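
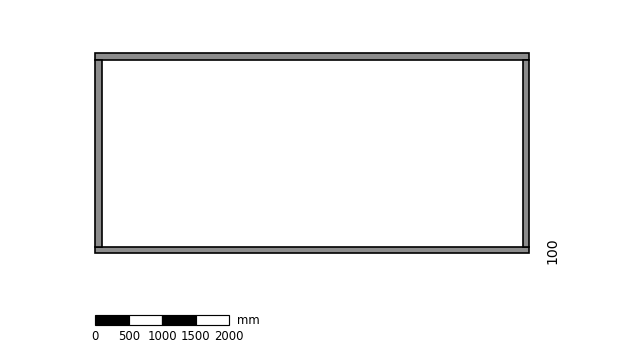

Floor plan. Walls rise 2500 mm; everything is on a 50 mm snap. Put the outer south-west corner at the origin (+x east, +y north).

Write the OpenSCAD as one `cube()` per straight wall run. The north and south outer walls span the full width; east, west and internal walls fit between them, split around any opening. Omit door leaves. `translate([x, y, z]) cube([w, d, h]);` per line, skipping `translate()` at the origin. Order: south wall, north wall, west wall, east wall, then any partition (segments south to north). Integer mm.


cube([6500, 100, 2500]);
translate([0, 2900, 0]) cube([6500, 100, 2500]);
translate([0, 100, 0]) cube([100, 2800, 2500]);
translate([6400, 100, 0]) cube([100, 2800, 2500]);


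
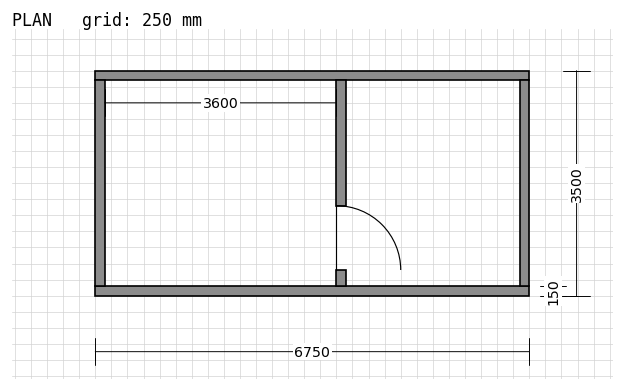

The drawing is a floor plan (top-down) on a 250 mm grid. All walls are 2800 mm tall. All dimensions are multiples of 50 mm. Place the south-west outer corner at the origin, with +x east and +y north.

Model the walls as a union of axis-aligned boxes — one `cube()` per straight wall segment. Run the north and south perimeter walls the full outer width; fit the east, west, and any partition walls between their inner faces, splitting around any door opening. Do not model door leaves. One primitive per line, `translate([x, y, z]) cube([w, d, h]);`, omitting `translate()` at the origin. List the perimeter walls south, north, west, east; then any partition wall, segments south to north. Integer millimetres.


cube([6750, 150, 2800]);
translate([0, 3350, 0]) cube([6750, 150, 2800]);
translate([0, 150, 0]) cube([150, 3200, 2800]);
translate([6600, 150, 0]) cube([150, 3200, 2800]);
translate([3750, 150, 0]) cube([150, 250, 2800]);
translate([3750, 1400, 0]) cube([150, 1950, 2800]);


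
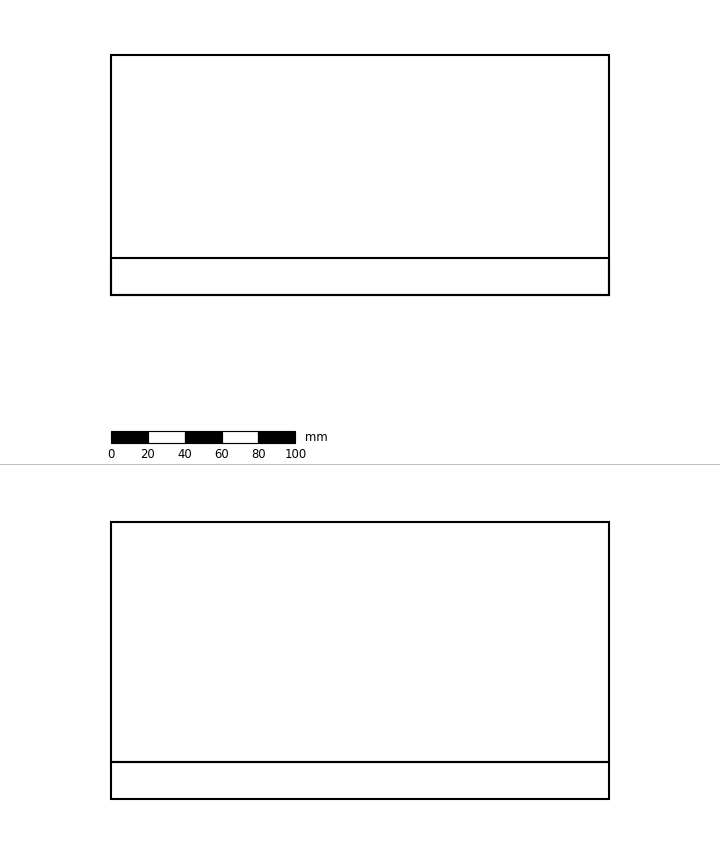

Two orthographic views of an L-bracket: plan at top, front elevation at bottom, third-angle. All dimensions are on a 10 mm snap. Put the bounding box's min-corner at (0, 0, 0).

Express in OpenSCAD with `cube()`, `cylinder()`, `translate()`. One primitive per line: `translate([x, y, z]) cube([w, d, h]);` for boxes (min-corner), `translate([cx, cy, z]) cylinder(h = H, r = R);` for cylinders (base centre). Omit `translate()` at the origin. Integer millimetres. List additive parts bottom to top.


cube([270, 130, 20]);
translate([0, 0, 20]) cube([270, 20, 130]);


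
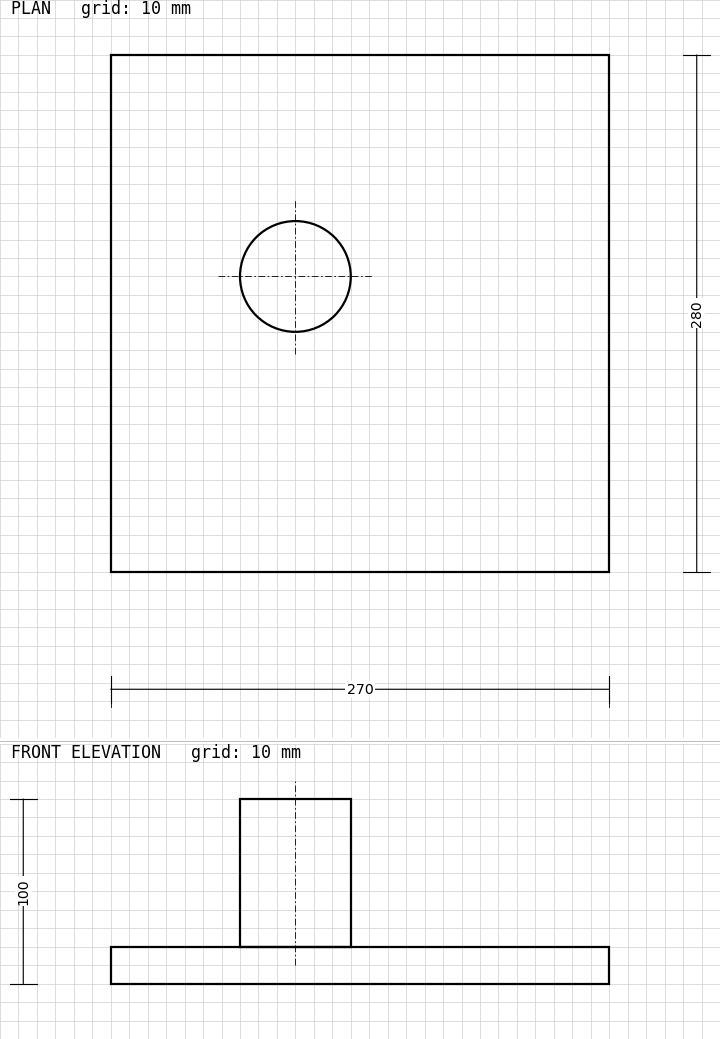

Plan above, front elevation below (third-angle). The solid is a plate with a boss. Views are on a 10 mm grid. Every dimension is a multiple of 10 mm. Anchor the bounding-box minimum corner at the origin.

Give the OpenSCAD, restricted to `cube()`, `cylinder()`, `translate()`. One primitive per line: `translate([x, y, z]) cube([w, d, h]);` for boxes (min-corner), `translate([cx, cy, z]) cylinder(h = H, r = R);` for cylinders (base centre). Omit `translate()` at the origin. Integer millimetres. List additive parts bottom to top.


cube([270, 280, 20]);
translate([100, 160, 20]) cylinder(h = 80, r = 30);


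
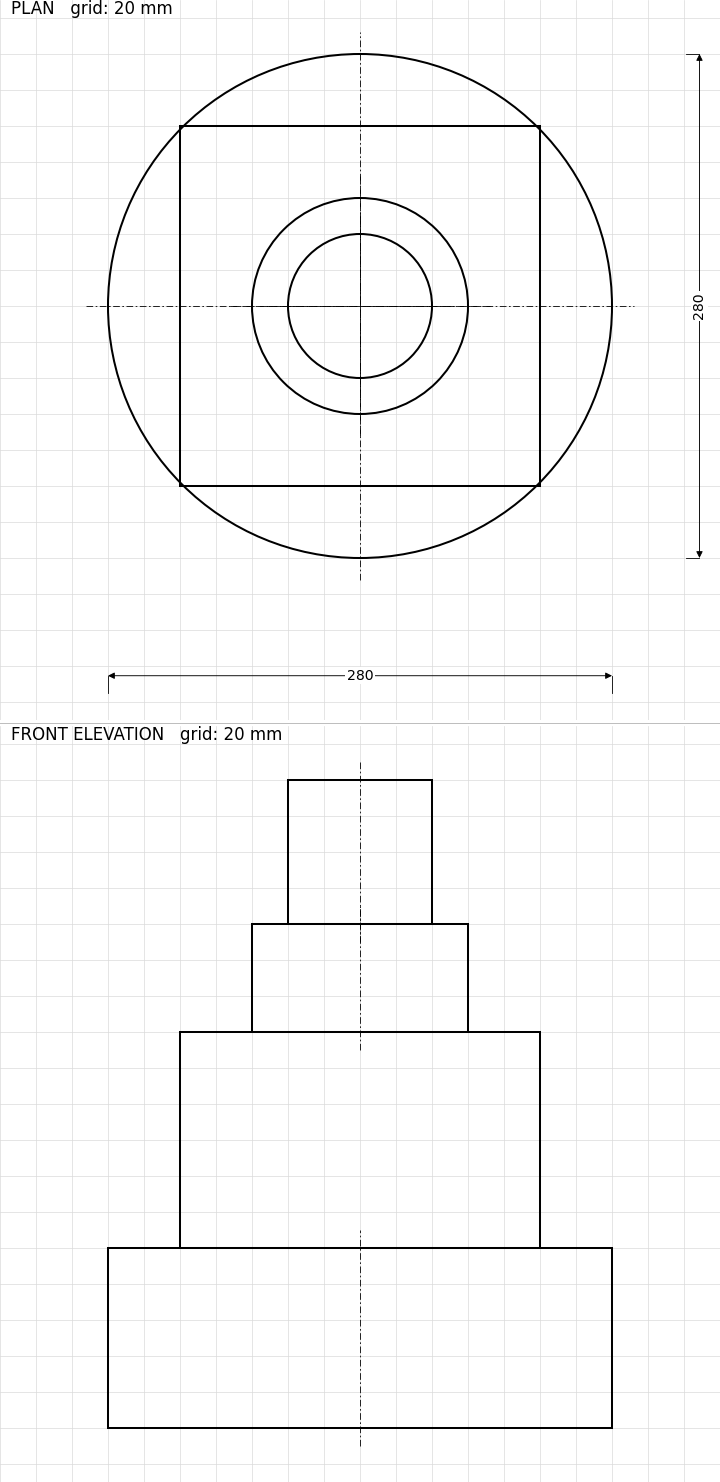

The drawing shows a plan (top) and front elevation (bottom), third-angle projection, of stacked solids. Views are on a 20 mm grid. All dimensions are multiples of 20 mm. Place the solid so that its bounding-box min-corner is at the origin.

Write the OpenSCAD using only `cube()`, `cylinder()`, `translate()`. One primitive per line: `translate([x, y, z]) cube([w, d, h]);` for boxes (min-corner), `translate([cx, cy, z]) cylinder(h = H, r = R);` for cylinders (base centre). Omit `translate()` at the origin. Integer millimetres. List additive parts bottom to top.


translate([140, 140, 0]) cylinder(h = 100, r = 140);
translate([40, 40, 100]) cube([200, 200, 120]);
translate([140, 140, 220]) cylinder(h = 60, r = 60);
translate([140, 140, 280]) cylinder(h = 80, r = 40);


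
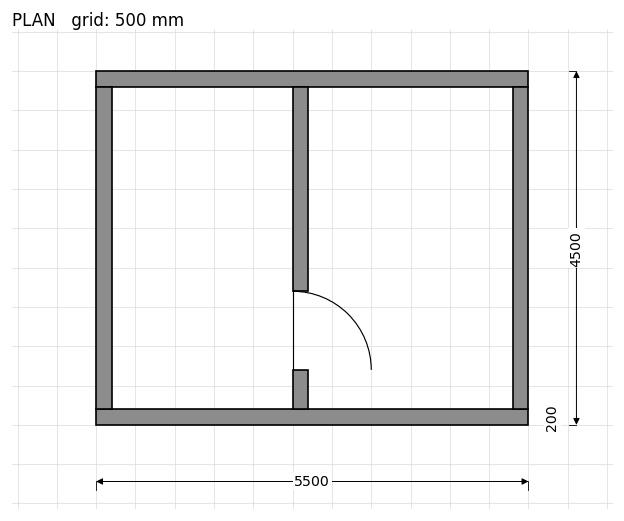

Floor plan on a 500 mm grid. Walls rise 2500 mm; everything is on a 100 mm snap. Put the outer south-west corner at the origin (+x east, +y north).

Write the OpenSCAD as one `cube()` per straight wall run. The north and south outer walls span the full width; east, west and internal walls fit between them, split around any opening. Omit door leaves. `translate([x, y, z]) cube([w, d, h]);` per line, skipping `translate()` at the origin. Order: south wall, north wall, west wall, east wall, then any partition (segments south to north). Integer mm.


cube([5500, 200, 2500]);
translate([0, 4300, 0]) cube([5500, 200, 2500]);
translate([0, 200, 0]) cube([200, 4100, 2500]);
translate([5300, 200, 0]) cube([200, 4100, 2500]);
translate([2500, 200, 0]) cube([200, 500, 2500]);
translate([2500, 1700, 0]) cube([200, 2600, 2500]);


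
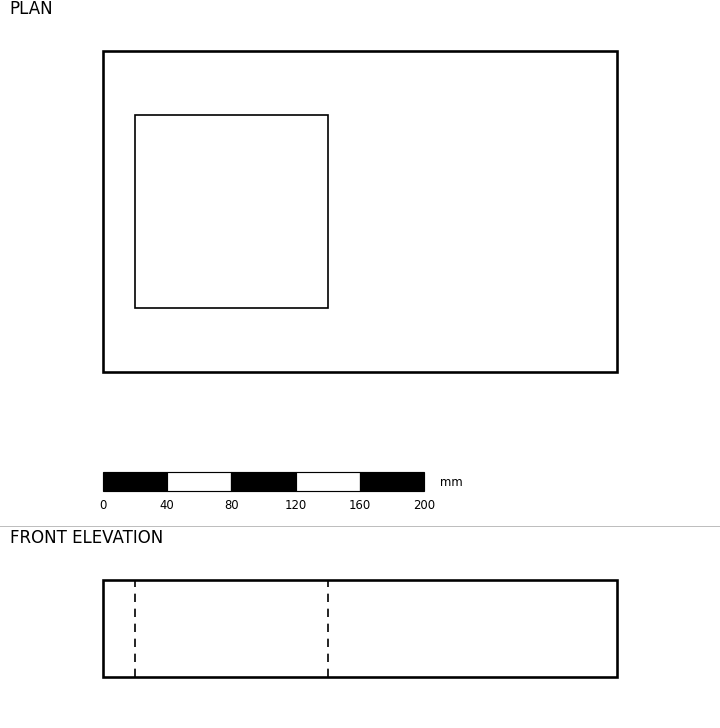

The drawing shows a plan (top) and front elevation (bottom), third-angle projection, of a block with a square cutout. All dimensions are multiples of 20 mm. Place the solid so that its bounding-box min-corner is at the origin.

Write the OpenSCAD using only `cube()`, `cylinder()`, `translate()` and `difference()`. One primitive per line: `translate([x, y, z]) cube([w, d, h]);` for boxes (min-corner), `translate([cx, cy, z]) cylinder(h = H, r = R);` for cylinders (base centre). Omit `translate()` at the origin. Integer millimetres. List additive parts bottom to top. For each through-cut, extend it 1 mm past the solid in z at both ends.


difference() {
  cube([320, 200, 60]);
  translate([20, 40, -1]) cube([120, 120, 62]);
}


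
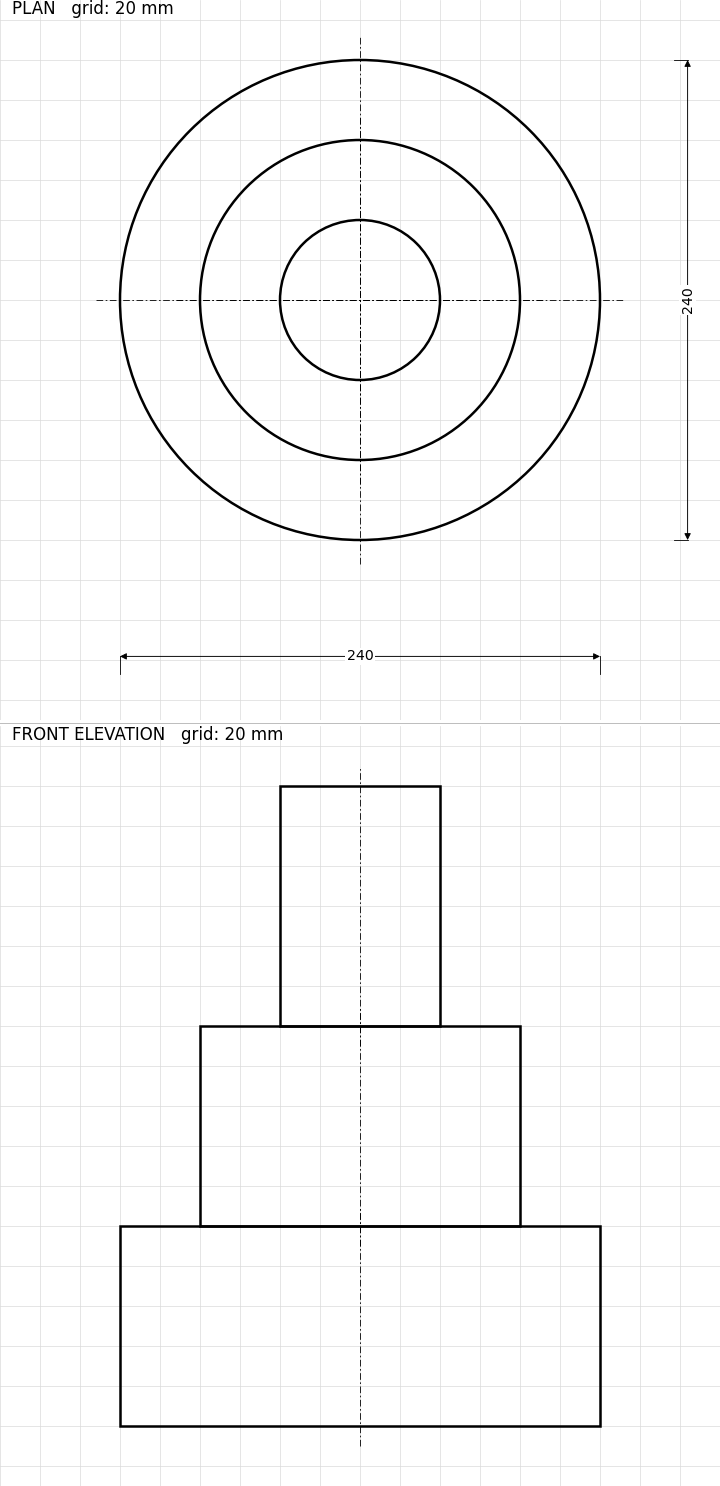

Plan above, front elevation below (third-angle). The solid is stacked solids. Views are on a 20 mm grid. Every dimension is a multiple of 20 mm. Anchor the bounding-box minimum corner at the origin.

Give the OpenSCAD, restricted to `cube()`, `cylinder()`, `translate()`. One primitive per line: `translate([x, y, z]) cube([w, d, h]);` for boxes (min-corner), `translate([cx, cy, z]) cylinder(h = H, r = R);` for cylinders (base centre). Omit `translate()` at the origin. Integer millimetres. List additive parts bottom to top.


translate([120, 120, 0]) cylinder(h = 100, r = 120);
translate([120, 120, 100]) cylinder(h = 100, r = 80);
translate([120, 120, 200]) cylinder(h = 120, r = 40);


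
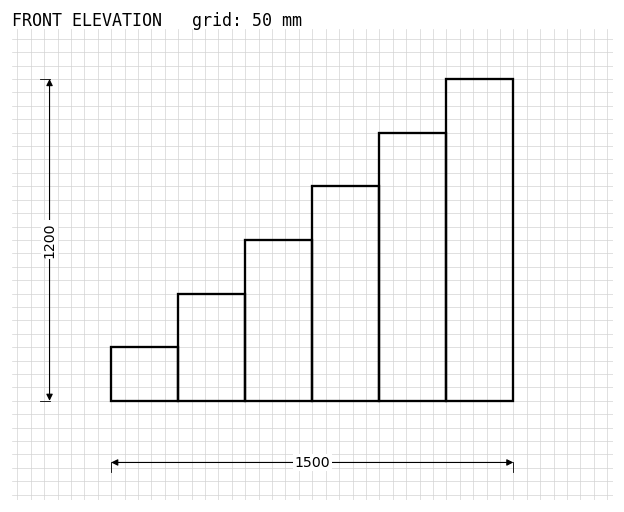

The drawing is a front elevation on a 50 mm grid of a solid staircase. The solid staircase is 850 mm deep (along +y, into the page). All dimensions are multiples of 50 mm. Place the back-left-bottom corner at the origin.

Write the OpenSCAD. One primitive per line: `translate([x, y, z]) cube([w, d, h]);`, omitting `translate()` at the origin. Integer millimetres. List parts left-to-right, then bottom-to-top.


cube([250, 850, 200]);
translate([250, 0, 0]) cube([250, 850, 400]);
translate([500, 0, 0]) cube([250, 850, 600]);
translate([750, 0, 0]) cube([250, 850, 800]);
translate([1000, 0, 0]) cube([250, 850, 1000]);
translate([1250, 0, 0]) cube([250, 850, 1200]);


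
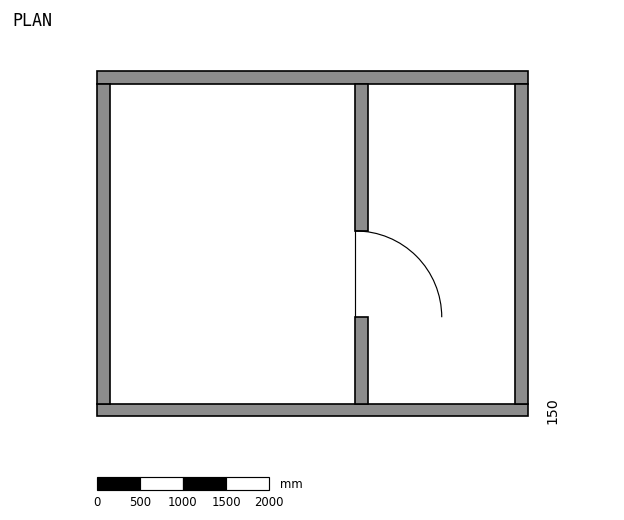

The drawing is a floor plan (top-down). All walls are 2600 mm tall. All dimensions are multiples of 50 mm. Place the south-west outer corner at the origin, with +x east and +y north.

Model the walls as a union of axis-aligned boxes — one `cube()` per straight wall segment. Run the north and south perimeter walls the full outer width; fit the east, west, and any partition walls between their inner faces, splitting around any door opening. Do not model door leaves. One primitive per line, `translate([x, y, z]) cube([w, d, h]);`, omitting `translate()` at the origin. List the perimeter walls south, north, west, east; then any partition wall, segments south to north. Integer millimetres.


cube([5000, 150, 2600]);
translate([0, 3850, 0]) cube([5000, 150, 2600]);
translate([0, 150, 0]) cube([150, 3700, 2600]);
translate([4850, 150, 0]) cube([150, 3700, 2600]);
translate([3000, 150, 0]) cube([150, 1000, 2600]);
translate([3000, 2150, 0]) cube([150, 1700, 2600]);


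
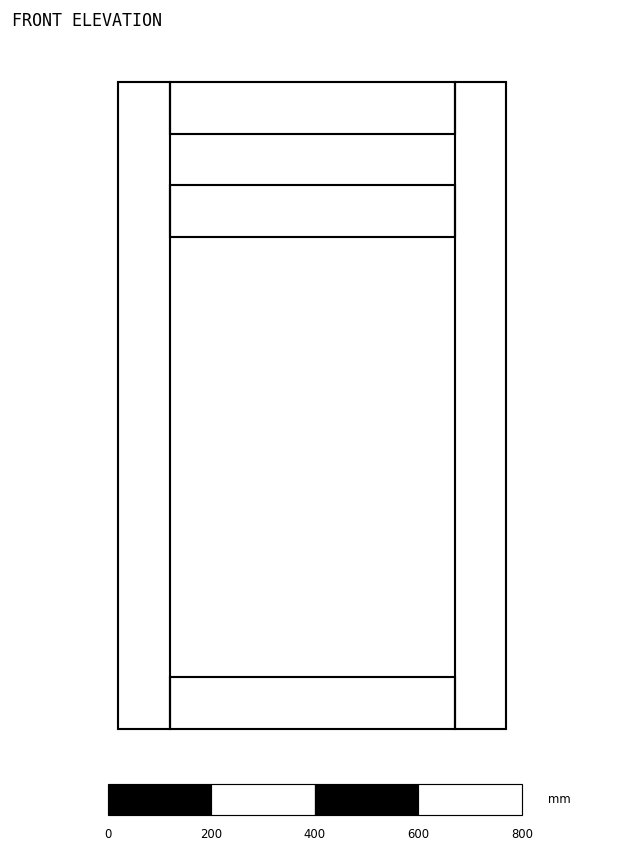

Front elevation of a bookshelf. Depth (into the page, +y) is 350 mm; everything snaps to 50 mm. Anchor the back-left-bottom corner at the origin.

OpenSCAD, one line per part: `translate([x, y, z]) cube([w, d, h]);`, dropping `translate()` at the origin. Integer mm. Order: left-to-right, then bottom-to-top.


cube([100, 350, 1250]);
translate([100, 0, 0]) cube([550, 350, 100]);
translate([100, 0, 950]) cube([550, 350, 100]);
translate([100, 0, 1150]) cube([550, 350, 100]);
translate([650, 0, 0]) cube([100, 350, 1250]);


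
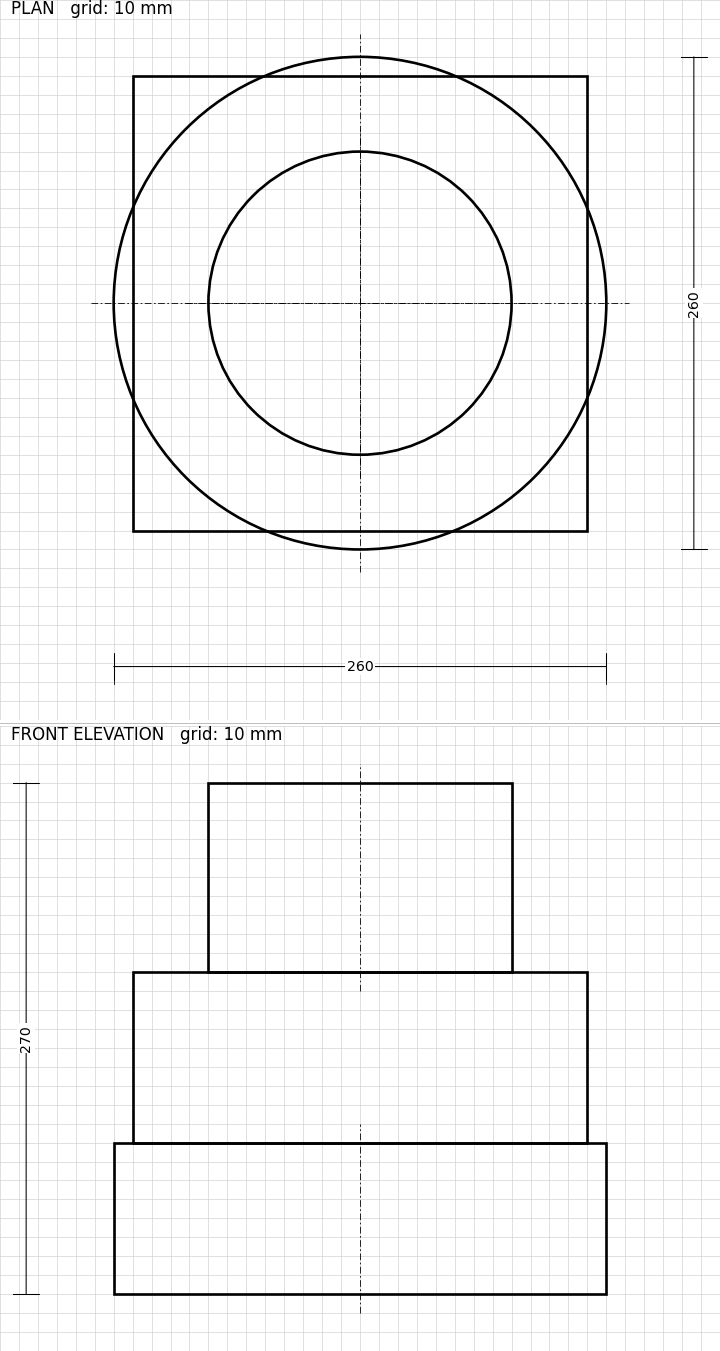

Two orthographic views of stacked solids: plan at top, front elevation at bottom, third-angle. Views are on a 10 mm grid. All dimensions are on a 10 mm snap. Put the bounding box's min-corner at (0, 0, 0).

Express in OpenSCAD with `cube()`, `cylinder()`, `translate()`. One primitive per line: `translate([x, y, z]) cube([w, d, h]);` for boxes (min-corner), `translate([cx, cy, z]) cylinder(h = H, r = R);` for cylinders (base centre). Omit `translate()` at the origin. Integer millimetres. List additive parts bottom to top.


translate([130, 130, 0]) cylinder(h = 80, r = 130);
translate([10, 10, 80]) cube([240, 240, 90]);
translate([130, 130, 170]) cylinder(h = 100, r = 80);


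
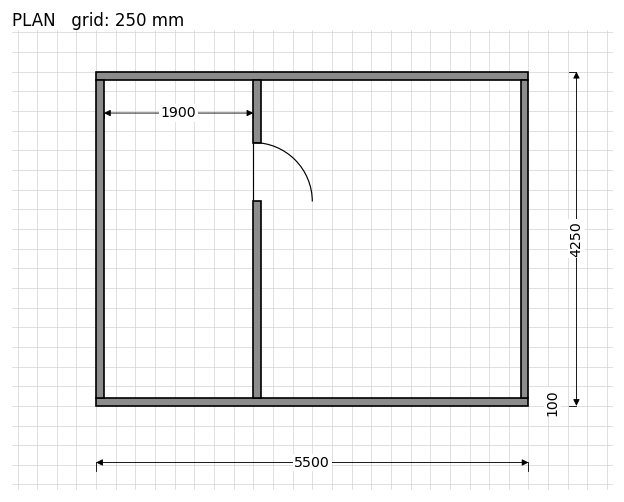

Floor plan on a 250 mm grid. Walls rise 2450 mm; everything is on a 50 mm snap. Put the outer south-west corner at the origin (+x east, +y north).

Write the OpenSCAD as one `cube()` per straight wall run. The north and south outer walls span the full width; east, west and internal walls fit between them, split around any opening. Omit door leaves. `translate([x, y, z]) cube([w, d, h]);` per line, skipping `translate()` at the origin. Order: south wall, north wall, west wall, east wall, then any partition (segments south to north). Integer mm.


cube([5500, 100, 2450]);
translate([0, 4150, 0]) cube([5500, 100, 2450]);
translate([0, 100, 0]) cube([100, 4050, 2450]);
translate([5400, 100, 0]) cube([100, 4050, 2450]);
translate([2000, 100, 0]) cube([100, 2500, 2450]);
translate([2000, 3350, 0]) cube([100, 800, 2450]);


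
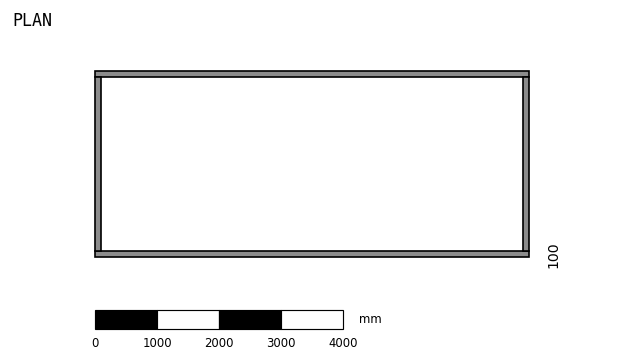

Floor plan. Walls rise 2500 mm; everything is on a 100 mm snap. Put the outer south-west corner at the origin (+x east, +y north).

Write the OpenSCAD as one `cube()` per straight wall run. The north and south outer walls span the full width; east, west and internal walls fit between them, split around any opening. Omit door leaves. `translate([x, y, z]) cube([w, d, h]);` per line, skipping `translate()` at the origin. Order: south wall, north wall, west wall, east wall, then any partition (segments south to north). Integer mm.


cube([7000, 100, 2500]);
translate([0, 2900, 0]) cube([7000, 100, 2500]);
translate([0, 100, 0]) cube([100, 2800, 2500]);
translate([6900, 100, 0]) cube([100, 2800, 2500]);


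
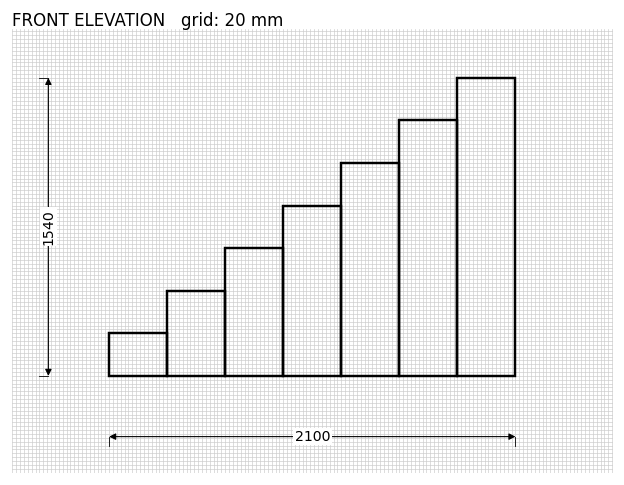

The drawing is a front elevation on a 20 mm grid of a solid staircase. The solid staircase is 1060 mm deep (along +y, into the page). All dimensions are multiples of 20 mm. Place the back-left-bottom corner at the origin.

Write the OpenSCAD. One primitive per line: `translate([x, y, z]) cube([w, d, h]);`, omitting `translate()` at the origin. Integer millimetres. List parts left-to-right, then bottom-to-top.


cube([300, 1060, 220]);
translate([300, 0, 0]) cube([300, 1060, 440]);
translate([600, 0, 0]) cube([300, 1060, 660]);
translate([900, 0, 0]) cube([300, 1060, 880]);
translate([1200, 0, 0]) cube([300, 1060, 1100]);
translate([1500, 0, 0]) cube([300, 1060, 1320]);
translate([1800, 0, 0]) cube([300, 1060, 1540]);


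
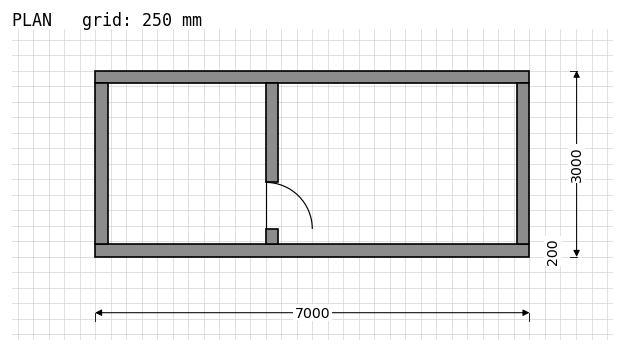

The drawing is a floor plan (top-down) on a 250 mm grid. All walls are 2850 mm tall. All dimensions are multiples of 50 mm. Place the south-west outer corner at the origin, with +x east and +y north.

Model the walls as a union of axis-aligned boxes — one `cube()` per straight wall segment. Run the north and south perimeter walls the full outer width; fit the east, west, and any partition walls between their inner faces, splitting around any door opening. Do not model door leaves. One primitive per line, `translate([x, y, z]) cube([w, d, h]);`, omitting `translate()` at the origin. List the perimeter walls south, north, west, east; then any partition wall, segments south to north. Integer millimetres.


cube([7000, 200, 2850]);
translate([0, 2800, 0]) cube([7000, 200, 2850]);
translate([0, 200, 0]) cube([200, 2600, 2850]);
translate([6800, 200, 0]) cube([200, 2600, 2850]);
translate([2750, 200, 0]) cube([200, 250, 2850]);
translate([2750, 1200, 0]) cube([200, 1600, 2850]);


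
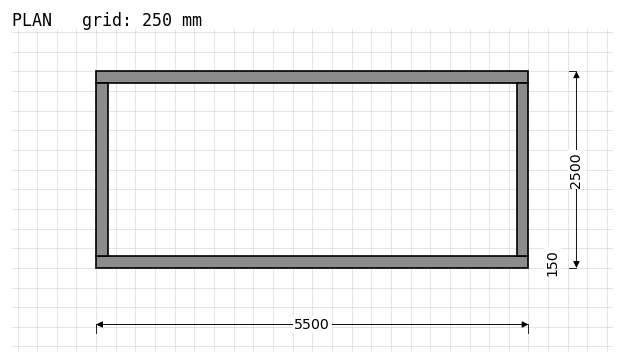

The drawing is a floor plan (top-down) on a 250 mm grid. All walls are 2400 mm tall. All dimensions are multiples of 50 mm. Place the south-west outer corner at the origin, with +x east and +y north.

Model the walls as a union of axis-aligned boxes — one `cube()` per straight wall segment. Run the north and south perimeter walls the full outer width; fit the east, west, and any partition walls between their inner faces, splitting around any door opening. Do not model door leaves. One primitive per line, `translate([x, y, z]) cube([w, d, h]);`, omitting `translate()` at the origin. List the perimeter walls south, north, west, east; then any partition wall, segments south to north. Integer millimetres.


cube([5500, 150, 2400]);
translate([0, 2350, 0]) cube([5500, 150, 2400]);
translate([0, 150, 0]) cube([150, 2200, 2400]);
translate([5350, 150, 0]) cube([150, 2200, 2400]);


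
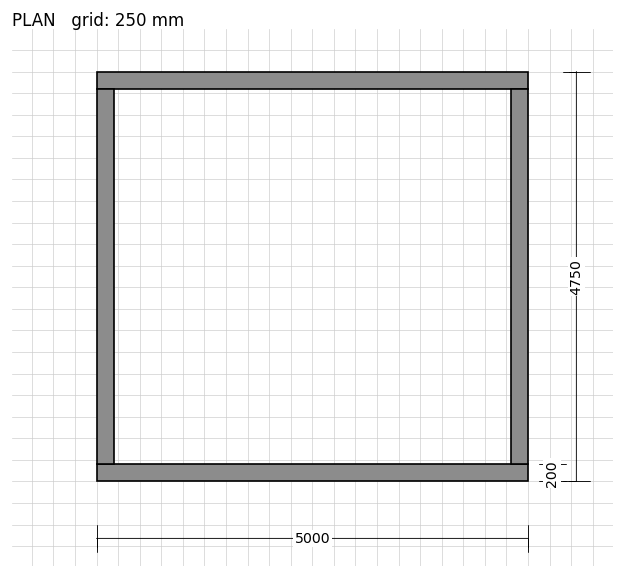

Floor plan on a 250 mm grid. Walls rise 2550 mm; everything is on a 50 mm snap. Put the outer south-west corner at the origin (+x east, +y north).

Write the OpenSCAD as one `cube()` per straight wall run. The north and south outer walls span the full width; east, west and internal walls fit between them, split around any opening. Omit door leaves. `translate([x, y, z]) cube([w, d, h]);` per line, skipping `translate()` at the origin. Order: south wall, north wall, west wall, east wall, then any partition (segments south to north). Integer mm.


cube([5000, 200, 2550]);
translate([0, 4550, 0]) cube([5000, 200, 2550]);
translate([0, 200, 0]) cube([200, 4350, 2550]);
translate([4800, 200, 0]) cube([200, 4350, 2550]);


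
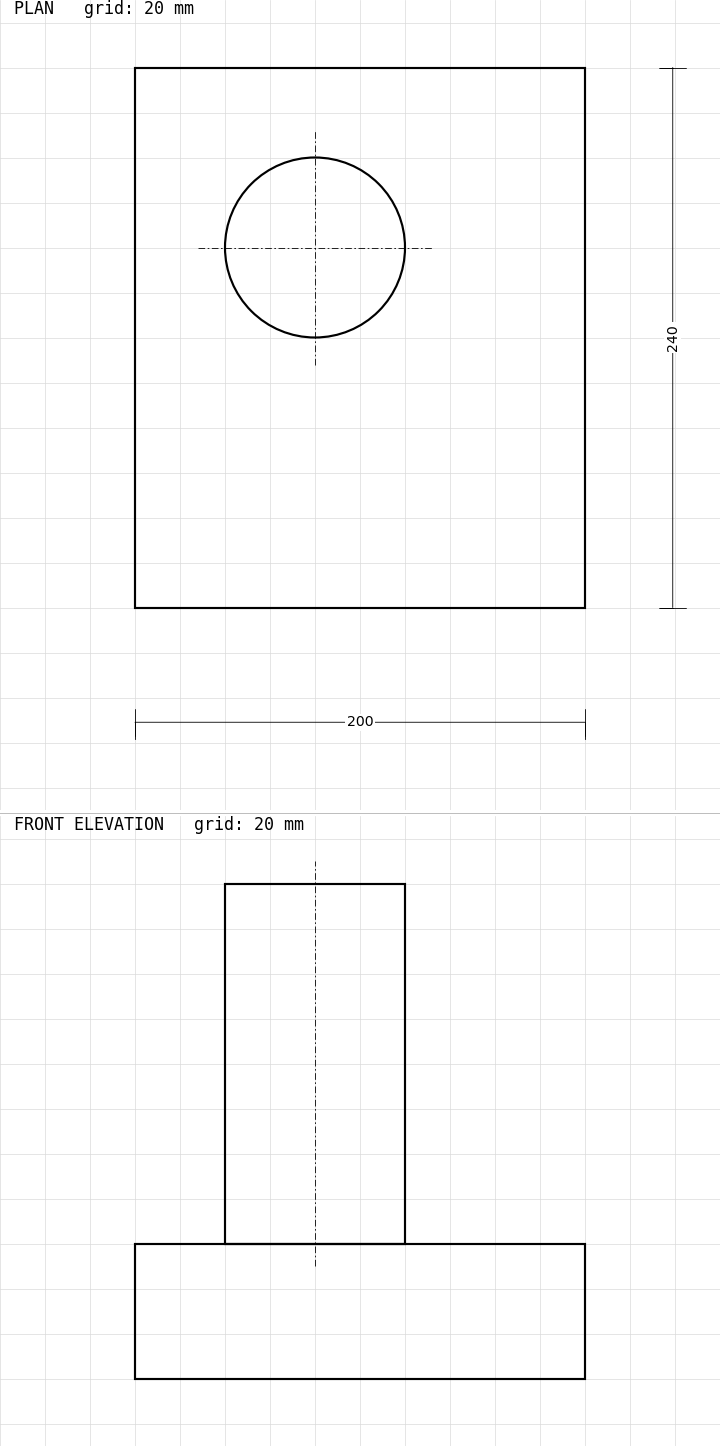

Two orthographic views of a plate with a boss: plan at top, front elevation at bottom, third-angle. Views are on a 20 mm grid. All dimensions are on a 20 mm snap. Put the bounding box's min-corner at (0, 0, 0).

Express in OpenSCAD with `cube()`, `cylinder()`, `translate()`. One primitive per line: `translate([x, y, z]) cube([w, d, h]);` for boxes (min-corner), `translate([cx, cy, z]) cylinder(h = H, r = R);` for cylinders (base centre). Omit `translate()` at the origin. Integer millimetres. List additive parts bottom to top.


cube([200, 240, 60]);
translate([80, 160, 60]) cylinder(h = 160, r = 40);


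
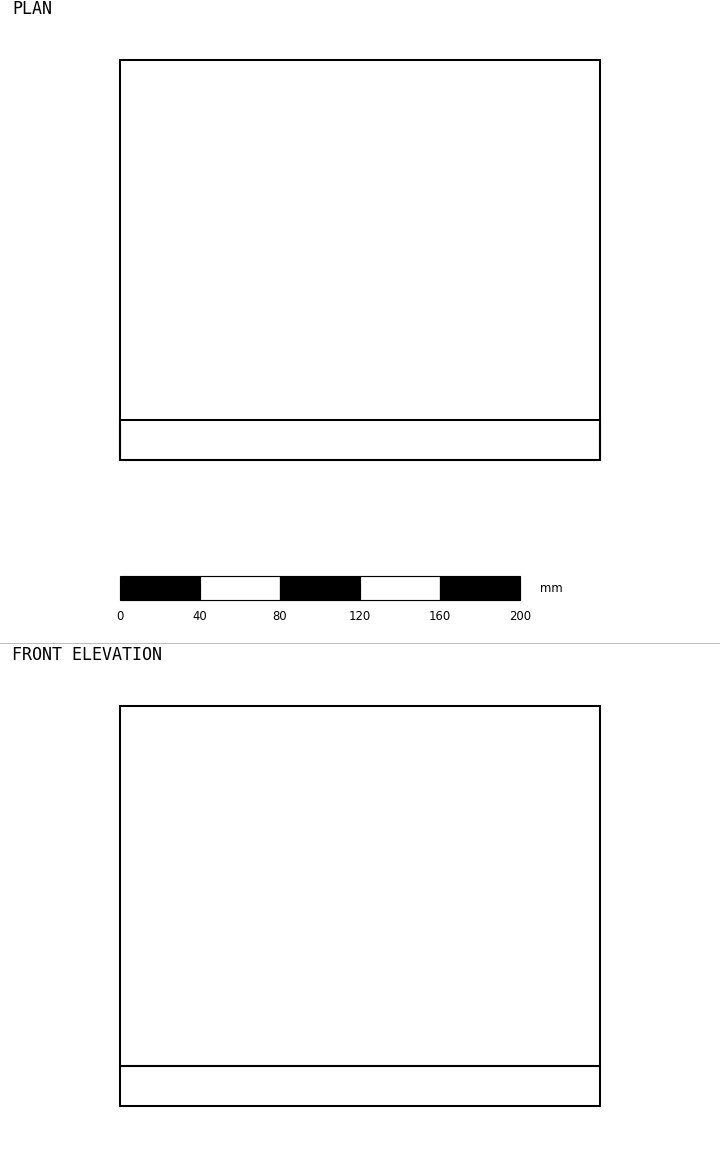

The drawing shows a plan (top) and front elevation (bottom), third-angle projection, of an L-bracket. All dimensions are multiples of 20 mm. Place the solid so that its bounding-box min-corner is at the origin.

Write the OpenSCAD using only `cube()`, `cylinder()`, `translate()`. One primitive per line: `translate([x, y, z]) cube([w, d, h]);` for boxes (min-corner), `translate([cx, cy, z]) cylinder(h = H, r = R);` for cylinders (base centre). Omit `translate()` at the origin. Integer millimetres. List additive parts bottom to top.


cube([240, 200, 20]);
translate([0, 0, 20]) cube([240, 20, 180]);


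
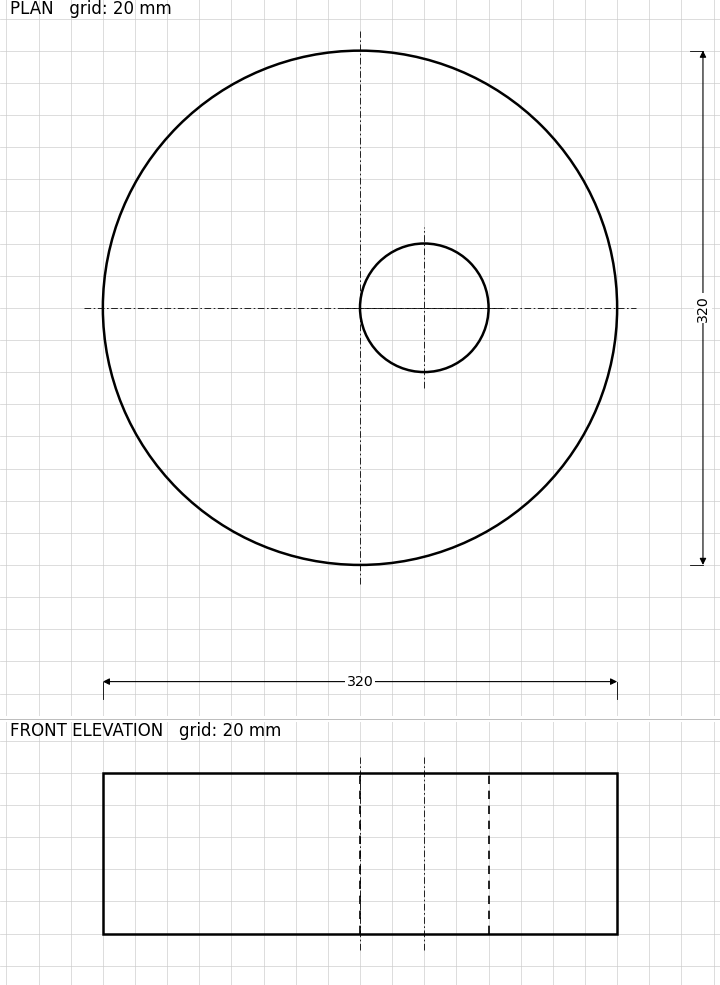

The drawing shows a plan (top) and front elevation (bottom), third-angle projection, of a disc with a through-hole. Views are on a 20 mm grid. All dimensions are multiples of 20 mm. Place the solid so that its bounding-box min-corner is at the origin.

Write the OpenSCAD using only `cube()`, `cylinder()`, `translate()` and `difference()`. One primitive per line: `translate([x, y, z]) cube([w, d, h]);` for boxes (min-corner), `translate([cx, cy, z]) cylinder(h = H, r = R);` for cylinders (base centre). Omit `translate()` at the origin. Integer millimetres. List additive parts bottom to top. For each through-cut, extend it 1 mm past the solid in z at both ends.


difference() {
  translate([160, 160, 0]) cylinder(h = 100, r = 160);
  translate([200, 160, -1]) cylinder(h = 102, r = 40);
}


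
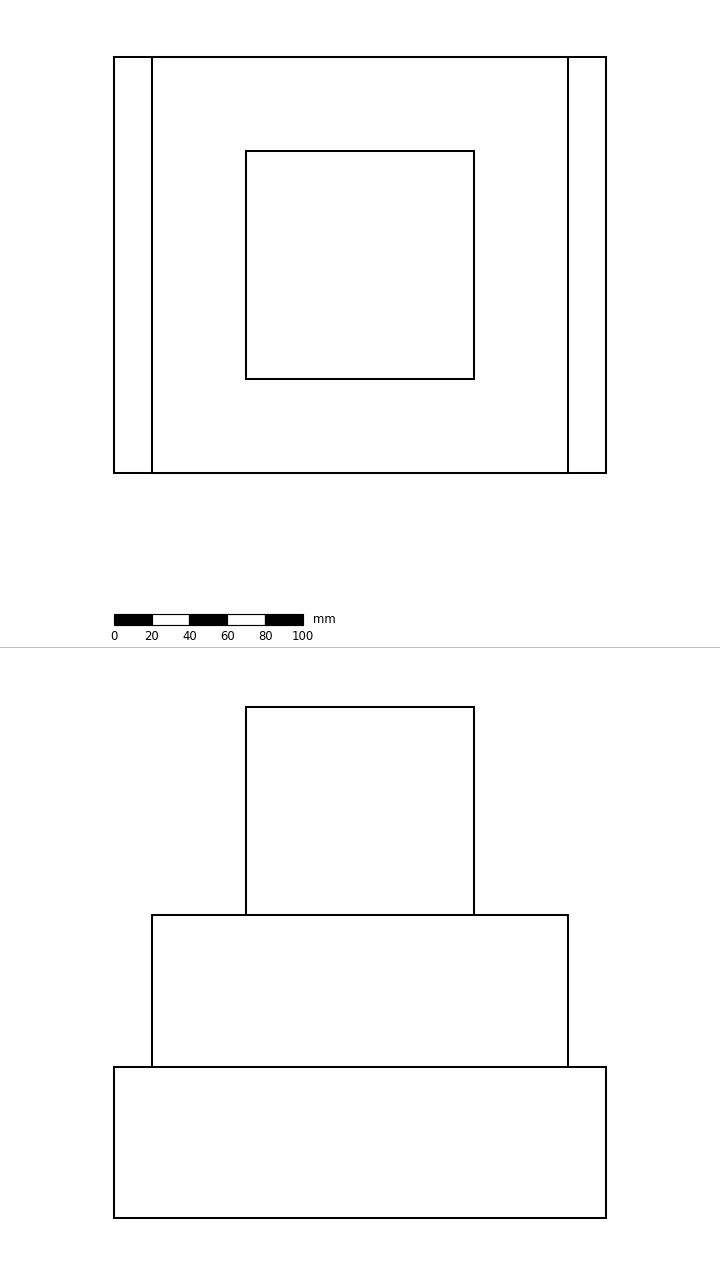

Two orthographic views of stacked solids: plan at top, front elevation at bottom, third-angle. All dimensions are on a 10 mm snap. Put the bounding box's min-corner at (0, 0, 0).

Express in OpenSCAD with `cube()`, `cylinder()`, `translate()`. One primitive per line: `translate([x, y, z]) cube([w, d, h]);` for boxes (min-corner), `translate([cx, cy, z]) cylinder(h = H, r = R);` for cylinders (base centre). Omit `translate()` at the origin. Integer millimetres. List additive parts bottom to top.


cube([260, 220, 80]);
translate([20, 0, 80]) cube([220, 220, 80]);
translate([70, 50, 160]) cube([120, 120, 110]);


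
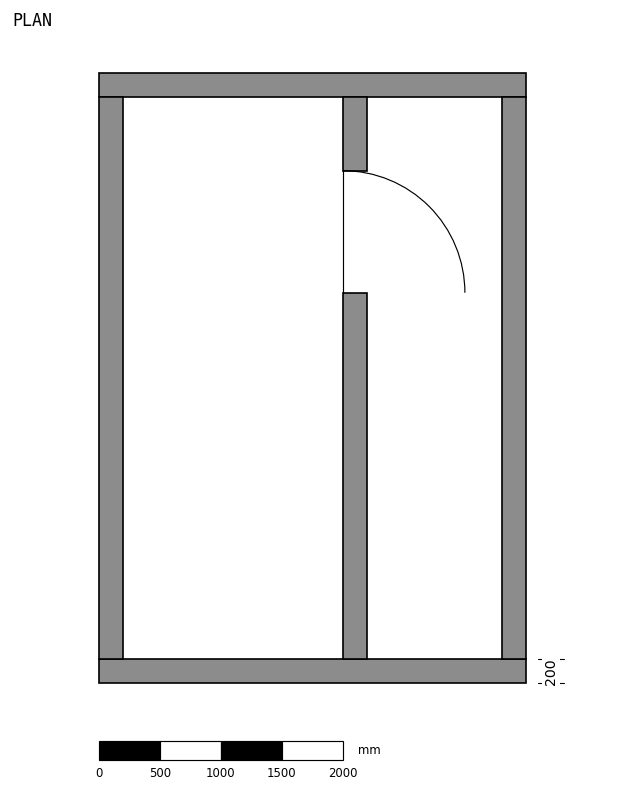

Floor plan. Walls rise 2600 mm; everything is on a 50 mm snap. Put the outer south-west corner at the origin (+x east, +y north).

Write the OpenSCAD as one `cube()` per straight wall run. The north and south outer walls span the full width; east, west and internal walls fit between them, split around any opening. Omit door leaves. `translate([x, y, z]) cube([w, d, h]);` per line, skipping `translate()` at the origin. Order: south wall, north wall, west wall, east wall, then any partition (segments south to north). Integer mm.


cube([3500, 200, 2600]);
translate([0, 4800, 0]) cube([3500, 200, 2600]);
translate([0, 200, 0]) cube([200, 4600, 2600]);
translate([3300, 200, 0]) cube([200, 4600, 2600]);
translate([2000, 200, 0]) cube([200, 3000, 2600]);
translate([2000, 4200, 0]) cube([200, 600, 2600]);


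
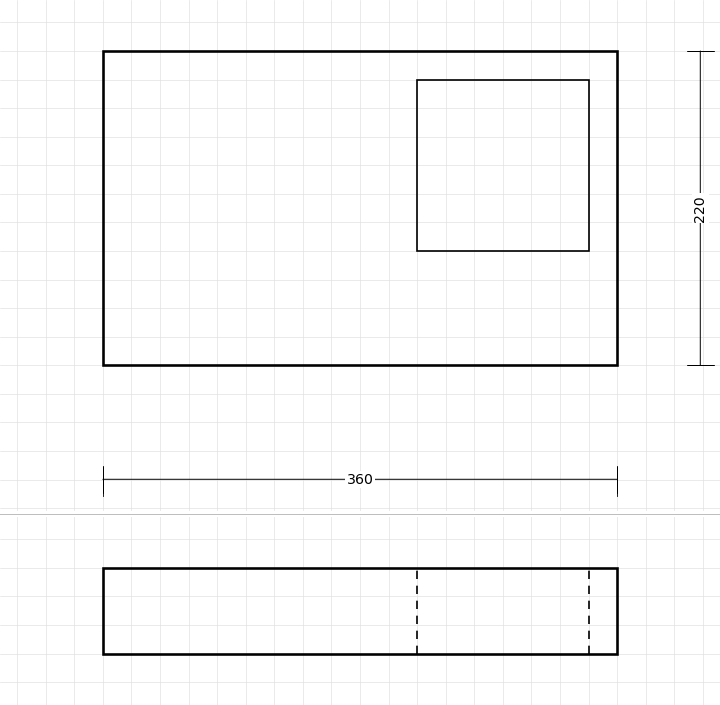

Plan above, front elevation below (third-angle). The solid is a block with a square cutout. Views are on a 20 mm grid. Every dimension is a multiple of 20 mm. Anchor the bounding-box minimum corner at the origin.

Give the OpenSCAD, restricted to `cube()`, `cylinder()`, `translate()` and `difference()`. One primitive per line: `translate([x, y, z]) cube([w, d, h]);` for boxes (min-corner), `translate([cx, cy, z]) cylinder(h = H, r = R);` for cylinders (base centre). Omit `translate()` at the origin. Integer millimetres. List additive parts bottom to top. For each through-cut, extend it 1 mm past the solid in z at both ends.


difference() {
  cube([360, 220, 60]);
  translate([220, 80, -1]) cube([120, 120, 62]);
}


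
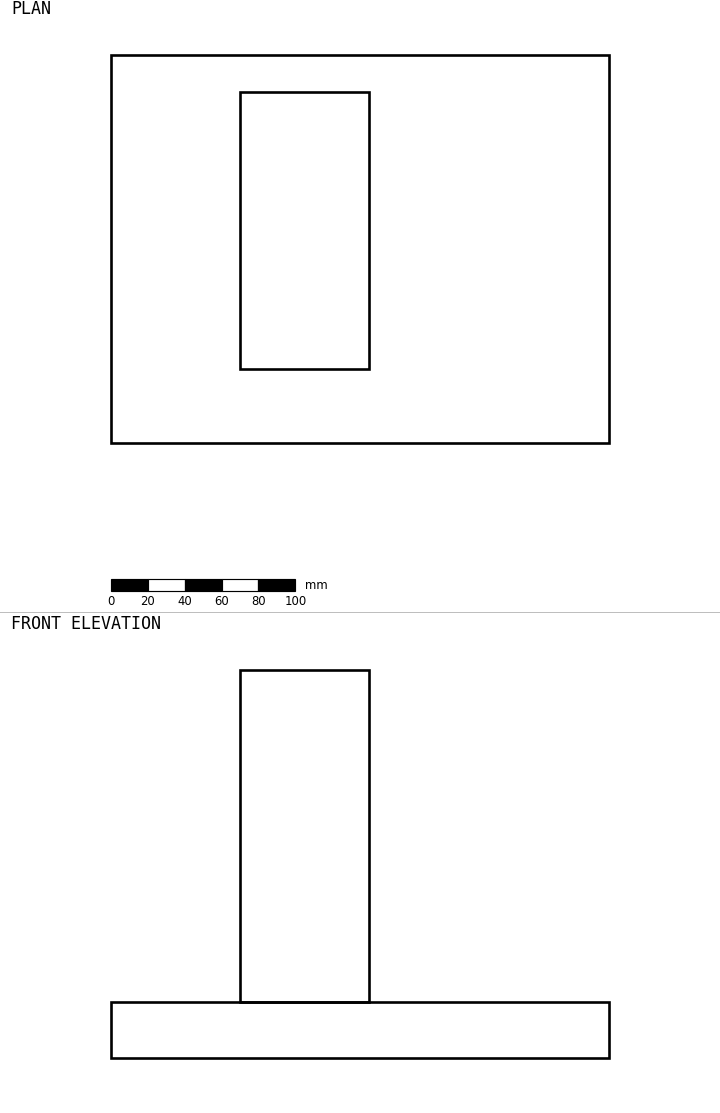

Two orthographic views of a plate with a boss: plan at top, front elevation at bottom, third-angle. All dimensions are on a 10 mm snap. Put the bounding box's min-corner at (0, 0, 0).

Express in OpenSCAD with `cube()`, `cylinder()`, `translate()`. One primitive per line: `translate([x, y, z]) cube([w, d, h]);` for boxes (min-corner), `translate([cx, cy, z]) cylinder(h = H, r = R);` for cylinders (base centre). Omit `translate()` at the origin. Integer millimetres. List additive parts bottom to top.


cube([270, 210, 30]);
translate([70, 40, 30]) cube([70, 150, 180]);


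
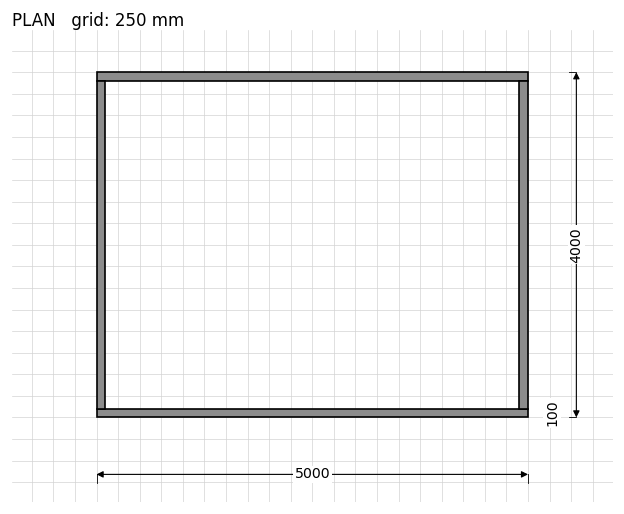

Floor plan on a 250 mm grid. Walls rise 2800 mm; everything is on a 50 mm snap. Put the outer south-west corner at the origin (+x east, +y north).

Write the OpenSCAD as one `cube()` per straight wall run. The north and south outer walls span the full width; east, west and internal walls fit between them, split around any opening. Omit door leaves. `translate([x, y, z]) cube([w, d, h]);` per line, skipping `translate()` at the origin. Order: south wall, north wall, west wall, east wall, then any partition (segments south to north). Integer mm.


cube([5000, 100, 2800]);
translate([0, 3900, 0]) cube([5000, 100, 2800]);
translate([0, 100, 0]) cube([100, 3800, 2800]);
translate([4900, 100, 0]) cube([100, 3800, 2800]);


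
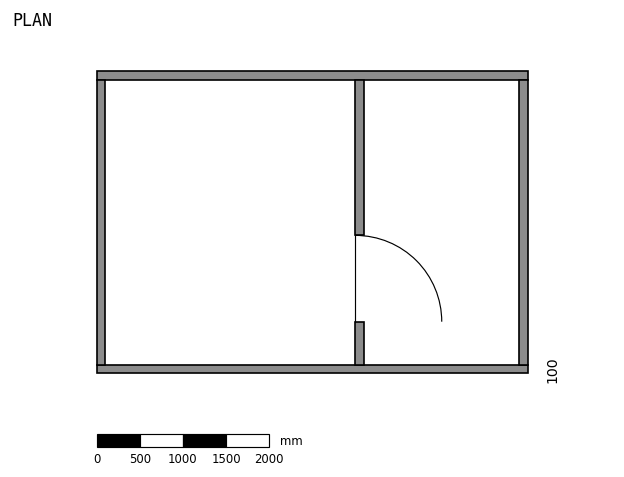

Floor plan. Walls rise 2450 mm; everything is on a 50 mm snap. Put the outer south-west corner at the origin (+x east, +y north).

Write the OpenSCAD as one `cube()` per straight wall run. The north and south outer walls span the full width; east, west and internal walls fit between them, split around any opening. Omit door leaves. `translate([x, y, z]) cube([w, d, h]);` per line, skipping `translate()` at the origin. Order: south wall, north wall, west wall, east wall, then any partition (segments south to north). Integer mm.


cube([5000, 100, 2450]);
translate([0, 3400, 0]) cube([5000, 100, 2450]);
translate([0, 100, 0]) cube([100, 3300, 2450]);
translate([4900, 100, 0]) cube([100, 3300, 2450]);
translate([3000, 100, 0]) cube([100, 500, 2450]);
translate([3000, 1600, 0]) cube([100, 1800, 2450]);


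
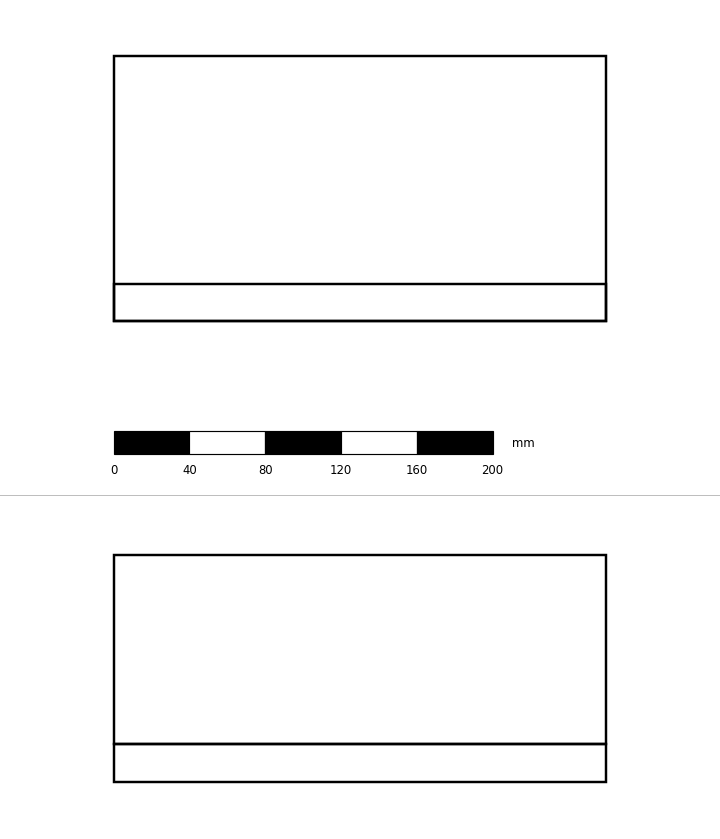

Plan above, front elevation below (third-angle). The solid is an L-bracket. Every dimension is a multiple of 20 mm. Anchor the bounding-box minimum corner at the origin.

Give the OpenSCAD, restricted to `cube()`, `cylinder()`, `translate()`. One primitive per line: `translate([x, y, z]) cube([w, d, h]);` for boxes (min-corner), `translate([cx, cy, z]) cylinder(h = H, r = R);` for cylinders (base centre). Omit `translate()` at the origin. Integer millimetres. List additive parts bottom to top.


cube([260, 140, 20]);
translate([0, 0, 20]) cube([260, 20, 100]);


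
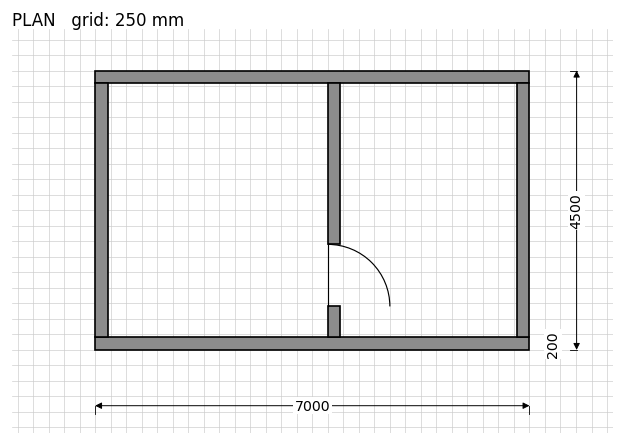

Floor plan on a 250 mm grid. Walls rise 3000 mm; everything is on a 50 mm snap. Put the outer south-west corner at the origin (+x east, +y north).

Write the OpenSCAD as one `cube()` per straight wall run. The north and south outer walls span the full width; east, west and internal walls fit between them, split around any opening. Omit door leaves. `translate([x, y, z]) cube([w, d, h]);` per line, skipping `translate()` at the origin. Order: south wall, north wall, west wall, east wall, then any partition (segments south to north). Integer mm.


cube([7000, 200, 3000]);
translate([0, 4300, 0]) cube([7000, 200, 3000]);
translate([0, 200, 0]) cube([200, 4100, 3000]);
translate([6800, 200, 0]) cube([200, 4100, 3000]);
translate([3750, 200, 0]) cube([200, 500, 3000]);
translate([3750, 1700, 0]) cube([200, 2600, 3000]);


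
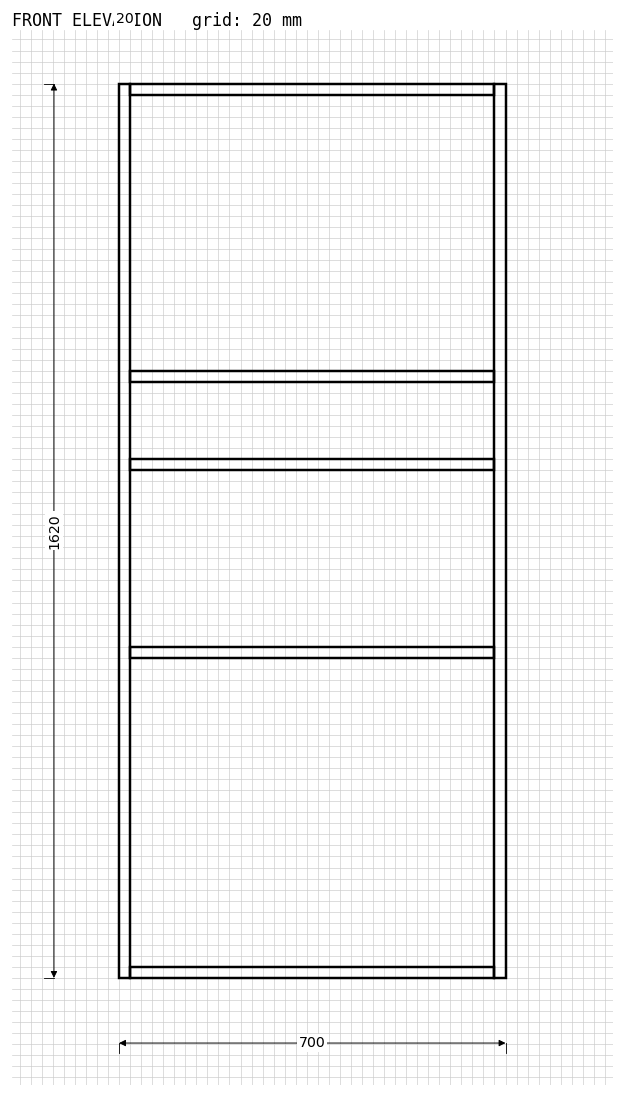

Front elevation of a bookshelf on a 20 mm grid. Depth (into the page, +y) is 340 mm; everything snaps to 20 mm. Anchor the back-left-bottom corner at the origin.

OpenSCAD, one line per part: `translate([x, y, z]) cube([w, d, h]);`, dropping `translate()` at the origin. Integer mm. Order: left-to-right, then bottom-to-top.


cube([20, 340, 1620]);
translate([20, 0, 0]) cube([660, 340, 20]);
translate([20, 0, 580]) cube([660, 340, 20]);
translate([20, 0, 920]) cube([660, 340, 20]);
translate([20, 0, 1080]) cube([660, 340, 20]);
translate([20, 0, 1600]) cube([660, 340, 20]);
translate([680, 0, 0]) cube([20, 340, 1620]);


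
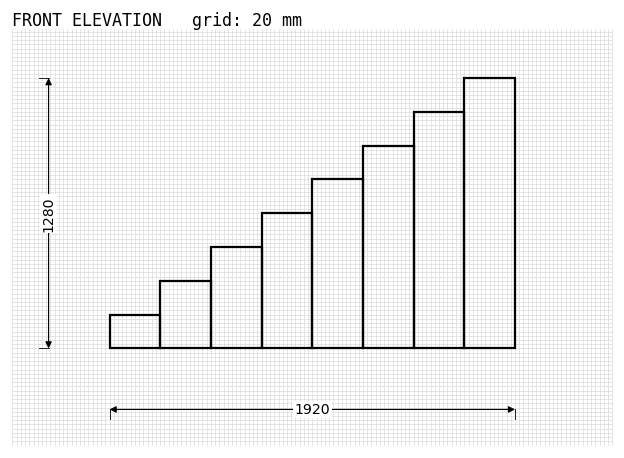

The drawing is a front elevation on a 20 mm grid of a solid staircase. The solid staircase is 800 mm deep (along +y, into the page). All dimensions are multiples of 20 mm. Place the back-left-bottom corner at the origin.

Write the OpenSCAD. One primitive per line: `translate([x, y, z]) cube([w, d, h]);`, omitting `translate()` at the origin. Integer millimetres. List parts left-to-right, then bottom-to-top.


cube([240, 800, 160]);
translate([240, 0, 0]) cube([240, 800, 320]);
translate([480, 0, 0]) cube([240, 800, 480]);
translate([720, 0, 0]) cube([240, 800, 640]);
translate([960, 0, 0]) cube([240, 800, 800]);
translate([1200, 0, 0]) cube([240, 800, 960]);
translate([1440, 0, 0]) cube([240, 800, 1120]);
translate([1680, 0, 0]) cube([240, 800, 1280]);


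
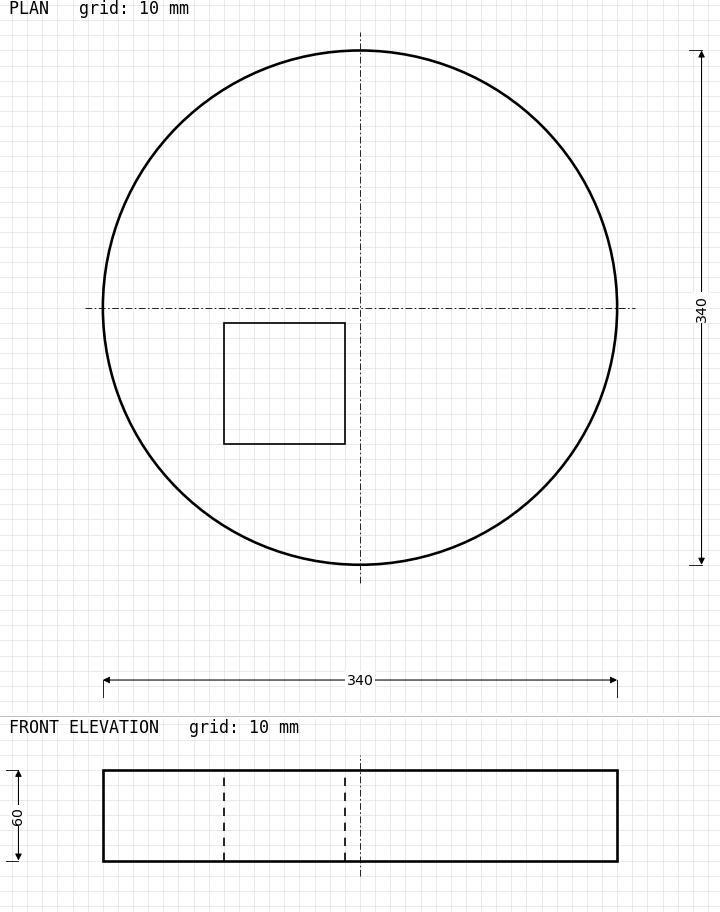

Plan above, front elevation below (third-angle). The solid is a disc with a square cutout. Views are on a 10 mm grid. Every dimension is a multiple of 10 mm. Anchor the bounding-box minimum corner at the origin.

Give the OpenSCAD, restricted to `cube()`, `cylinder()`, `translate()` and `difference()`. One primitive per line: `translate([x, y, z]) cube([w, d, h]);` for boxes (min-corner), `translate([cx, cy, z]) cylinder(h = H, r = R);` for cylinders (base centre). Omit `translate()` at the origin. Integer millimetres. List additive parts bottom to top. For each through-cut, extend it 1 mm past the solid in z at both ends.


difference() {
  translate([170, 170, 0]) cylinder(h = 60, r = 170);
  translate([80, 80, -1]) cube([80, 80, 62]);
}


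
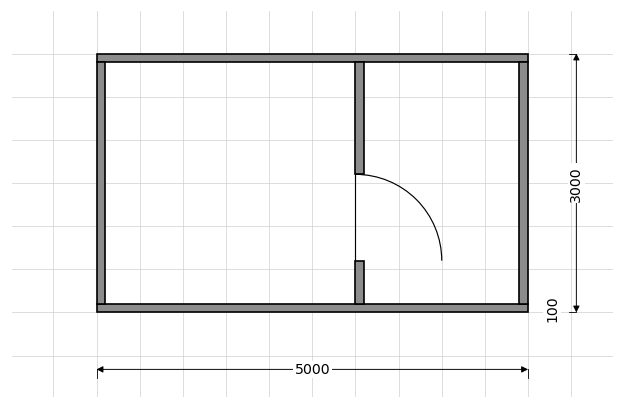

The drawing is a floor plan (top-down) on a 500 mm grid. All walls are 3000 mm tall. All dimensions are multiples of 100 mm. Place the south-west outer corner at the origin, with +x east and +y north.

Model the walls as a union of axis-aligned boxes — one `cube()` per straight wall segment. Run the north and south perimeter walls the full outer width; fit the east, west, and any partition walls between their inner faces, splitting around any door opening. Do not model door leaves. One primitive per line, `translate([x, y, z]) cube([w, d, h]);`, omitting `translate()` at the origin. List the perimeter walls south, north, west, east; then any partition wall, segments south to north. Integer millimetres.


cube([5000, 100, 3000]);
translate([0, 2900, 0]) cube([5000, 100, 3000]);
translate([0, 100, 0]) cube([100, 2800, 3000]);
translate([4900, 100, 0]) cube([100, 2800, 3000]);
translate([3000, 100, 0]) cube([100, 500, 3000]);
translate([3000, 1600, 0]) cube([100, 1300, 3000]);


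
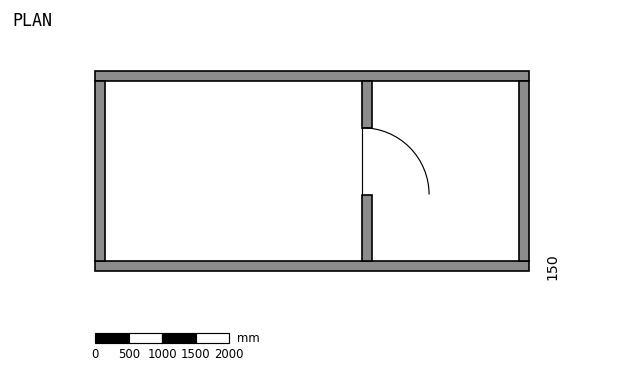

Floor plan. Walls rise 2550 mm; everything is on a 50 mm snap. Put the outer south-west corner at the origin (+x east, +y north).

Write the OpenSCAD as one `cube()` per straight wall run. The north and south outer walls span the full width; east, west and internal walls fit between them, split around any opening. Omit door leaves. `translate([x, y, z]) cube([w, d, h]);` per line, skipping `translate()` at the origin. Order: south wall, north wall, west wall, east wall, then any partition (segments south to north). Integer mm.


cube([6500, 150, 2550]);
translate([0, 2850, 0]) cube([6500, 150, 2550]);
translate([0, 150, 0]) cube([150, 2700, 2550]);
translate([6350, 150, 0]) cube([150, 2700, 2550]);
translate([4000, 150, 0]) cube([150, 1000, 2550]);
translate([4000, 2150, 0]) cube([150, 700, 2550]);


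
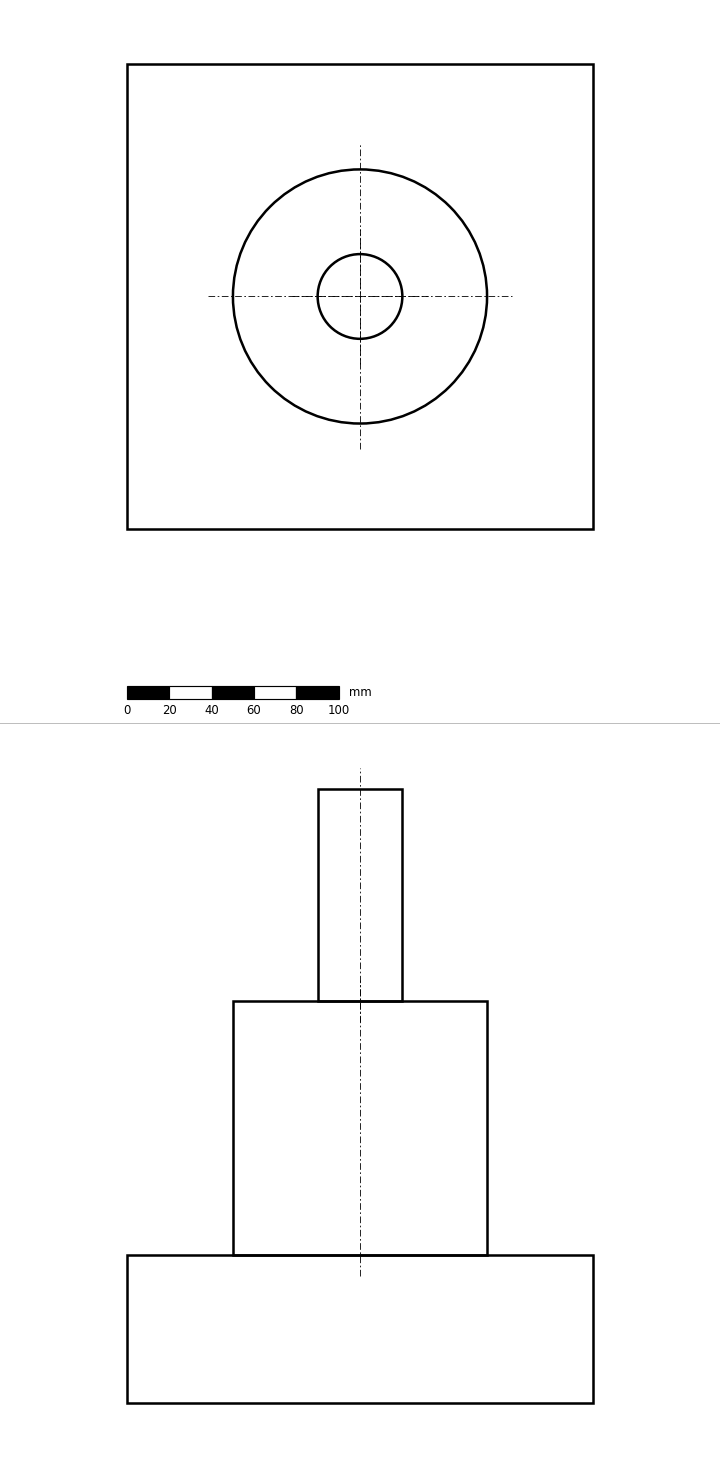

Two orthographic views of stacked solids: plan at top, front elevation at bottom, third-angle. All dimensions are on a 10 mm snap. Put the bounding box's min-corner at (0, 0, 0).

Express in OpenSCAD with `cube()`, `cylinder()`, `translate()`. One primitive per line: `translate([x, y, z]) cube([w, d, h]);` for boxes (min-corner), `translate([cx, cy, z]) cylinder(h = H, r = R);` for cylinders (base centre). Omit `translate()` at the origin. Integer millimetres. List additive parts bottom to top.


cube([220, 220, 70]);
translate([110, 110, 70]) cylinder(h = 120, r = 60);
translate([110, 110, 190]) cylinder(h = 100, r = 20);


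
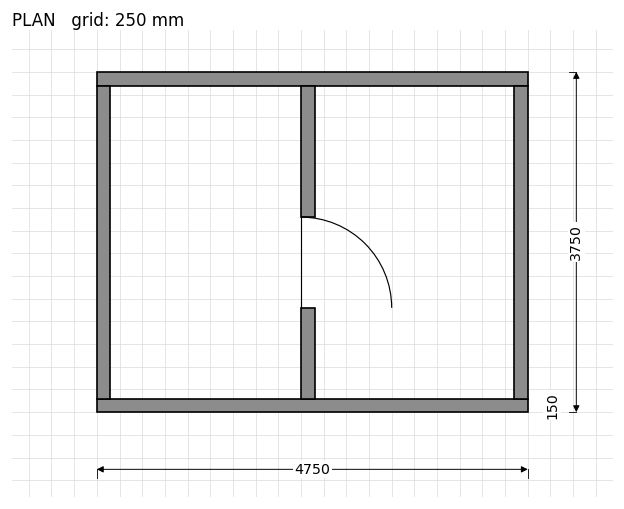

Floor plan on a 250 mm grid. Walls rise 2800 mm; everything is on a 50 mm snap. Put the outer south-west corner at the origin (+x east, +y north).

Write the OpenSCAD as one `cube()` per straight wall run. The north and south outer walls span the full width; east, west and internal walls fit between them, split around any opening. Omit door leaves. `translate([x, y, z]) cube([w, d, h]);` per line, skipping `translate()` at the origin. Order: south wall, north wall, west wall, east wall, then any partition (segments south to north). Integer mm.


cube([4750, 150, 2800]);
translate([0, 3600, 0]) cube([4750, 150, 2800]);
translate([0, 150, 0]) cube([150, 3450, 2800]);
translate([4600, 150, 0]) cube([150, 3450, 2800]);
translate([2250, 150, 0]) cube([150, 1000, 2800]);
translate([2250, 2150, 0]) cube([150, 1450, 2800]);


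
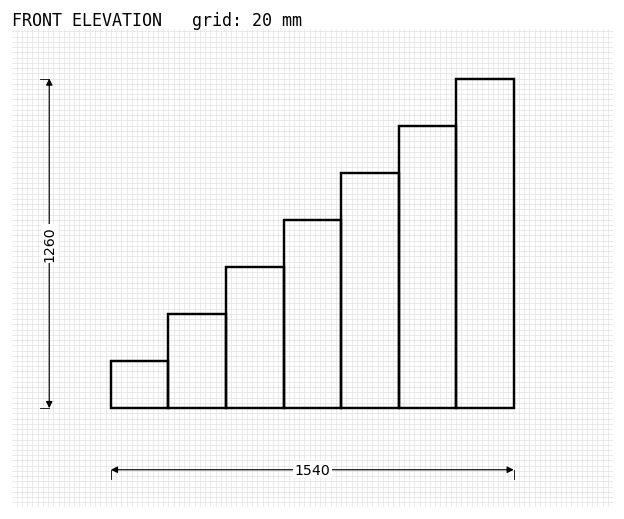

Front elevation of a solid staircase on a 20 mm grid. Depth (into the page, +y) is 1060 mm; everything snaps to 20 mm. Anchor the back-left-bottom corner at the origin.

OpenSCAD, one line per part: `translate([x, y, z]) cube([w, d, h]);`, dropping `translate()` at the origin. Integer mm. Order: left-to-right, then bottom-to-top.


cube([220, 1060, 180]);
translate([220, 0, 0]) cube([220, 1060, 360]);
translate([440, 0, 0]) cube([220, 1060, 540]);
translate([660, 0, 0]) cube([220, 1060, 720]);
translate([880, 0, 0]) cube([220, 1060, 900]);
translate([1100, 0, 0]) cube([220, 1060, 1080]);
translate([1320, 0, 0]) cube([220, 1060, 1260]);


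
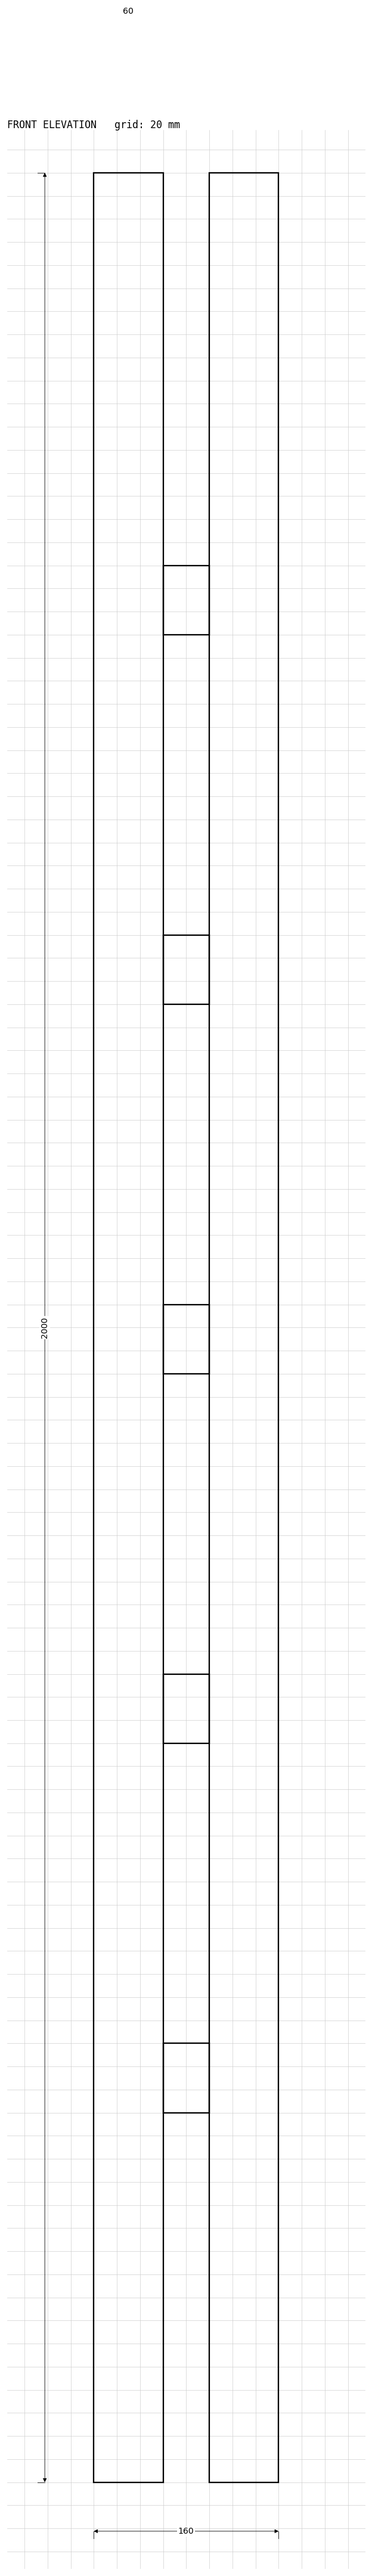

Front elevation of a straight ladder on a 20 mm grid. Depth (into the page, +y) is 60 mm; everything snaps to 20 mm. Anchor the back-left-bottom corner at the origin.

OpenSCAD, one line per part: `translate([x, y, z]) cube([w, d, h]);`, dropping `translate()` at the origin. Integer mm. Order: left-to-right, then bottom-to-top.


cube([60, 60, 2000]);
translate([60, 0, 320]) cube([40, 60, 60]);
translate([60, 0, 640]) cube([40, 60, 60]);
translate([60, 0, 960]) cube([40, 60, 60]);
translate([60, 0, 1280]) cube([40, 60, 60]);
translate([60, 0, 1600]) cube([40, 60, 60]);
translate([100, 0, 0]) cube([60, 60, 2000]);


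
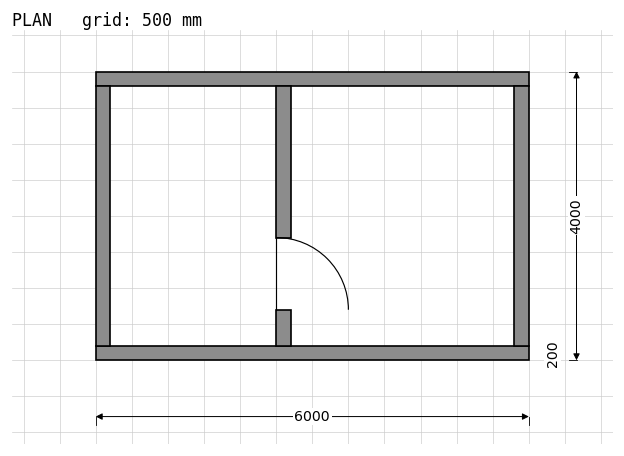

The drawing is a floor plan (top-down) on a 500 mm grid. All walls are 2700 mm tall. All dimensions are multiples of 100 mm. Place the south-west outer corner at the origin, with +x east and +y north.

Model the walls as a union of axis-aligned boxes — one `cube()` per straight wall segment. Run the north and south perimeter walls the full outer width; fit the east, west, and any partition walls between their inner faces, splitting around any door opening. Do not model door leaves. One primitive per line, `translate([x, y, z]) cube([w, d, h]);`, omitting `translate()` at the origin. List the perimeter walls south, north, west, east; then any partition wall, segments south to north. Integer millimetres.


cube([6000, 200, 2700]);
translate([0, 3800, 0]) cube([6000, 200, 2700]);
translate([0, 200, 0]) cube([200, 3600, 2700]);
translate([5800, 200, 0]) cube([200, 3600, 2700]);
translate([2500, 200, 0]) cube([200, 500, 2700]);
translate([2500, 1700, 0]) cube([200, 2100, 2700]);
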